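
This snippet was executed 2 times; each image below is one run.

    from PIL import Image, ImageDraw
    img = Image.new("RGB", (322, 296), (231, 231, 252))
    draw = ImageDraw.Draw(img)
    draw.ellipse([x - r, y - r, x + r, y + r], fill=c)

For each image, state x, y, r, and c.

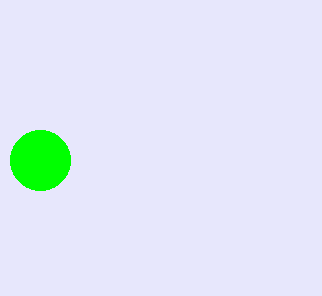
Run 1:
x = 40; y = 160; r = 30; c = 'lime'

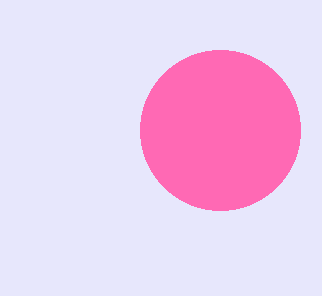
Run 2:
x = 220; y = 130; r = 80; c = 'hotpink'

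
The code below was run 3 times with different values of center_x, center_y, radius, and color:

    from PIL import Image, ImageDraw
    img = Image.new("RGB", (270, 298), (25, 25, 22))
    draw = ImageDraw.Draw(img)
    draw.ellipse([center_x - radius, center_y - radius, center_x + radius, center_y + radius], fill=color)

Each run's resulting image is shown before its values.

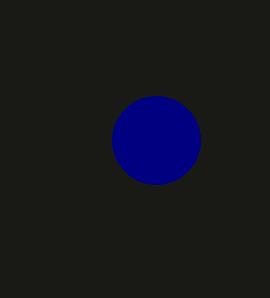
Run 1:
center_x = 156
center_y = 140
radius = 44
color = 'navy'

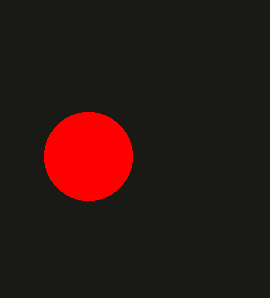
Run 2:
center_x = 88; center_y = 156; radius = 44; color = 'red'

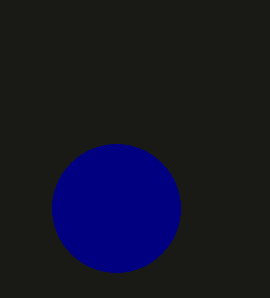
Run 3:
center_x = 116
center_y = 208
radius = 64
color = 'navy'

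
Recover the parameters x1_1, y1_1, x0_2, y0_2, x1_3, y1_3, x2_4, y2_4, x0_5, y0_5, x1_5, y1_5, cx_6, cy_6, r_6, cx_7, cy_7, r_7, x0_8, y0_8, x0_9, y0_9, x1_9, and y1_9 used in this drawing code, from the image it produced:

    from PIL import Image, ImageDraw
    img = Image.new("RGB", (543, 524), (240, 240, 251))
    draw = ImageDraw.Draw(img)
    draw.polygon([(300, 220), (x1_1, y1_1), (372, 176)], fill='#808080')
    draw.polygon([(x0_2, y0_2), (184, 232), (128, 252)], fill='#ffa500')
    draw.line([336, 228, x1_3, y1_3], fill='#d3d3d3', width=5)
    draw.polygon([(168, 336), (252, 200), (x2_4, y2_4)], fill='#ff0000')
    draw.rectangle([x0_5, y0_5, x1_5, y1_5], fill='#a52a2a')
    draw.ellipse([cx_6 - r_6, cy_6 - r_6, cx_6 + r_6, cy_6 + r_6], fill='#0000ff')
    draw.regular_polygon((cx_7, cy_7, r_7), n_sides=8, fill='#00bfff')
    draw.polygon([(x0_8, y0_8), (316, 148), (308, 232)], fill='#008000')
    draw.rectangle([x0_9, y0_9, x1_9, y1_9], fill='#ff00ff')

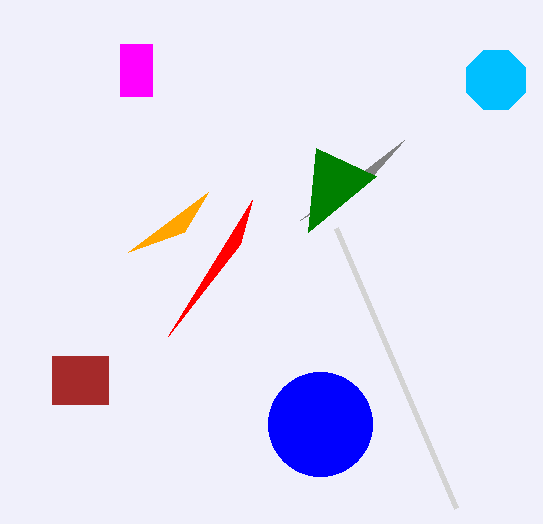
x1_1 = 404, y1_1 = 140, x0_2 = 208, y0_2 = 192, x1_3 = 456, y1_3 = 508, x2_4 = 240, y2_4 = 244, x0_5 = 52, y0_5 = 356, x1_5 = 108, y1_5 = 404, cx_6 = 320, cy_6 = 424, r_6 = 52, cx_7 = 496, cy_7 = 80, r_7 = 32, x0_8 = 376, y0_8 = 176, x0_9 = 120, y0_9 = 44, x1_9 = 152, y1_9 = 96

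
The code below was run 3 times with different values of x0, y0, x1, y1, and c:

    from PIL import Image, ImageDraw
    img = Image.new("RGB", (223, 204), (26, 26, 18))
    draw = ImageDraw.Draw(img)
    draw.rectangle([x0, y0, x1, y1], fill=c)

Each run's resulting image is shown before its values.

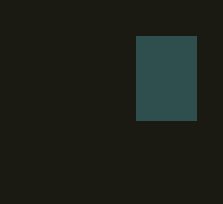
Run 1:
x0 = 136; y0 = 36; x1 = 196; y1 = 120; c = 'darkslategray'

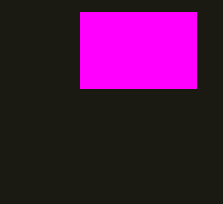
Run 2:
x0 = 80; y0 = 12; x1 = 196; y1 = 88; c = 'magenta'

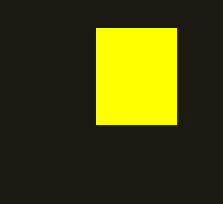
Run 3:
x0 = 96
y0 = 28
x1 = 176
y1 = 124
c = 'yellow'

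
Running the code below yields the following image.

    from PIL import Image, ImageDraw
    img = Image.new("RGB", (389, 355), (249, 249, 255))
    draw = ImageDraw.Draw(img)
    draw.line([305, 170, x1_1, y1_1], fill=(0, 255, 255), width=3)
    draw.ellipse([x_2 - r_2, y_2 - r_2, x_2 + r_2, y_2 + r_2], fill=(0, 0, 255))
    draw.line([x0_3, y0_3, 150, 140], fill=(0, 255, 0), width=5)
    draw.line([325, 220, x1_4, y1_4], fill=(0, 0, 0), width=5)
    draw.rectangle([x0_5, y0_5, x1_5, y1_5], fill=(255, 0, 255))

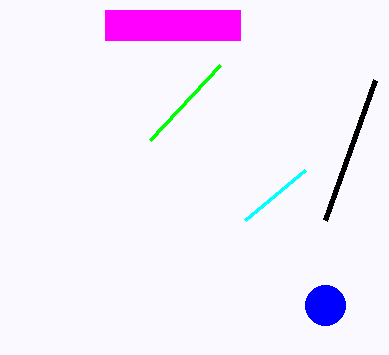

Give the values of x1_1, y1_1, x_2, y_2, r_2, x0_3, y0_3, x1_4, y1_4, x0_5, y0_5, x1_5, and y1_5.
x1_1 = 245
y1_1 = 220
x_2 = 325
y_2 = 305
r_2 = 20
x0_3 = 220
y0_3 = 65
x1_4 = 375
y1_4 = 80
x0_5 = 105
y0_5 = 10
x1_5 = 240
y1_5 = 40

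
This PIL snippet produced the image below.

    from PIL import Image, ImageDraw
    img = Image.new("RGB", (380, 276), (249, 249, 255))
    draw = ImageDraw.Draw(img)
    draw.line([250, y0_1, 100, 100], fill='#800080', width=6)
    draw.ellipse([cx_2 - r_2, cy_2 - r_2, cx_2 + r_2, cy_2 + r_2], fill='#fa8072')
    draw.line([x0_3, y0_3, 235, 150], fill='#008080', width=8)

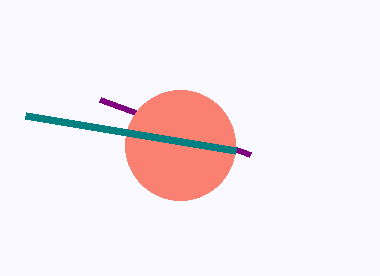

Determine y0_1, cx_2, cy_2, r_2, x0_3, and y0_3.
y0_1 = 155
cx_2 = 180
cy_2 = 145
r_2 = 55
x0_3 = 25
y0_3 = 115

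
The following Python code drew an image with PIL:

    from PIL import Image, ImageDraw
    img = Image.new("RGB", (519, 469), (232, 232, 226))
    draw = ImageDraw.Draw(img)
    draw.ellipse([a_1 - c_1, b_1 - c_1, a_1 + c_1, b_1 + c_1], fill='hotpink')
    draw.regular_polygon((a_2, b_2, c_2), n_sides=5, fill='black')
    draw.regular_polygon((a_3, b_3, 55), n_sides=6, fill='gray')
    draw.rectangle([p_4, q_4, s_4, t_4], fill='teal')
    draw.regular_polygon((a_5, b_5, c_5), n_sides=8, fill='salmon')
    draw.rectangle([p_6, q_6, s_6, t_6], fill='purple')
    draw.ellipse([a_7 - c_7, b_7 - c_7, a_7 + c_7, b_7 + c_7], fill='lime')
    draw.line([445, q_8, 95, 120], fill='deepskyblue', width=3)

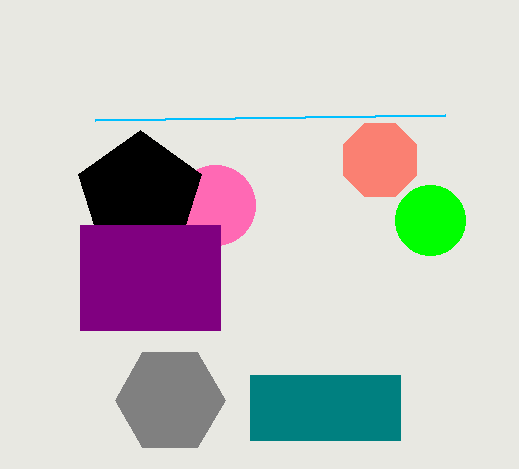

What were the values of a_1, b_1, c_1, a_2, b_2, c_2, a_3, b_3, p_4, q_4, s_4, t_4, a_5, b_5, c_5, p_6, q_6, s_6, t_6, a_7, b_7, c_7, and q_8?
a_1 = 215, b_1 = 205, c_1 = 40, a_2 = 140, b_2 = 195, c_2 = 65, a_3 = 170, b_3 = 400, p_4 = 250, q_4 = 375, s_4 = 400, t_4 = 440, a_5 = 380, b_5 = 160, c_5 = 40, p_6 = 80, q_6 = 225, s_6 = 220, t_6 = 330, a_7 = 430, b_7 = 220, c_7 = 35, q_8 = 115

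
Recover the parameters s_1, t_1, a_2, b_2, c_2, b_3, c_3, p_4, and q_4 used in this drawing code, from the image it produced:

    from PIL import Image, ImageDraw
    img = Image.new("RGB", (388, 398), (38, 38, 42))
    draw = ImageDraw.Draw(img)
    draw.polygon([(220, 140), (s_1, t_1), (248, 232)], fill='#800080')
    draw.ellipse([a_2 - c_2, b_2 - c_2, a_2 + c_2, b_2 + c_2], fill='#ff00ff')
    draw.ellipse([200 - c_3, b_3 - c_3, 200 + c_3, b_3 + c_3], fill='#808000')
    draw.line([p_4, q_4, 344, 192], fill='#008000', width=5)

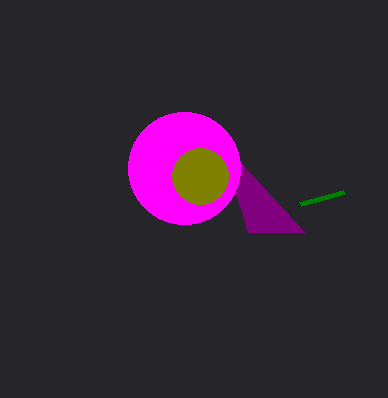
s_1 = 304, t_1 = 232, a_2 = 184, b_2 = 168, c_2 = 56, b_3 = 176, c_3 = 28, p_4 = 300, q_4 = 204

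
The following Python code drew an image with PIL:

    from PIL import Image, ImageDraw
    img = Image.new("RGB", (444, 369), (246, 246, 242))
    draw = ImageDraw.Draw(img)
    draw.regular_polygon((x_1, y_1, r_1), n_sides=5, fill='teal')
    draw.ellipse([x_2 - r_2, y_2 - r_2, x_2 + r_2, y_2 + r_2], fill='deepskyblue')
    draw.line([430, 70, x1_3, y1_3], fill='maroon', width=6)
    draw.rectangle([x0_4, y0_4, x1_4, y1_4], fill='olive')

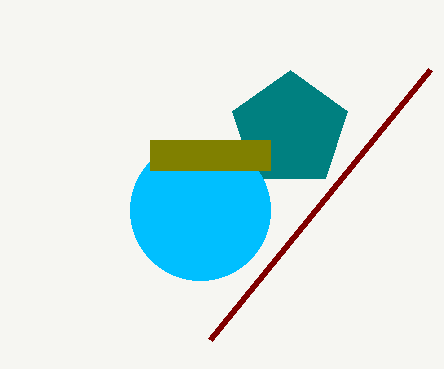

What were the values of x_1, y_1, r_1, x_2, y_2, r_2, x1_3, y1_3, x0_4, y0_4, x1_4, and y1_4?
x_1 = 290, y_1 = 130, r_1 = 60, x_2 = 200, y_2 = 210, r_2 = 70, x1_3 = 210, y1_3 = 340, x0_4 = 150, y0_4 = 140, x1_4 = 270, y1_4 = 170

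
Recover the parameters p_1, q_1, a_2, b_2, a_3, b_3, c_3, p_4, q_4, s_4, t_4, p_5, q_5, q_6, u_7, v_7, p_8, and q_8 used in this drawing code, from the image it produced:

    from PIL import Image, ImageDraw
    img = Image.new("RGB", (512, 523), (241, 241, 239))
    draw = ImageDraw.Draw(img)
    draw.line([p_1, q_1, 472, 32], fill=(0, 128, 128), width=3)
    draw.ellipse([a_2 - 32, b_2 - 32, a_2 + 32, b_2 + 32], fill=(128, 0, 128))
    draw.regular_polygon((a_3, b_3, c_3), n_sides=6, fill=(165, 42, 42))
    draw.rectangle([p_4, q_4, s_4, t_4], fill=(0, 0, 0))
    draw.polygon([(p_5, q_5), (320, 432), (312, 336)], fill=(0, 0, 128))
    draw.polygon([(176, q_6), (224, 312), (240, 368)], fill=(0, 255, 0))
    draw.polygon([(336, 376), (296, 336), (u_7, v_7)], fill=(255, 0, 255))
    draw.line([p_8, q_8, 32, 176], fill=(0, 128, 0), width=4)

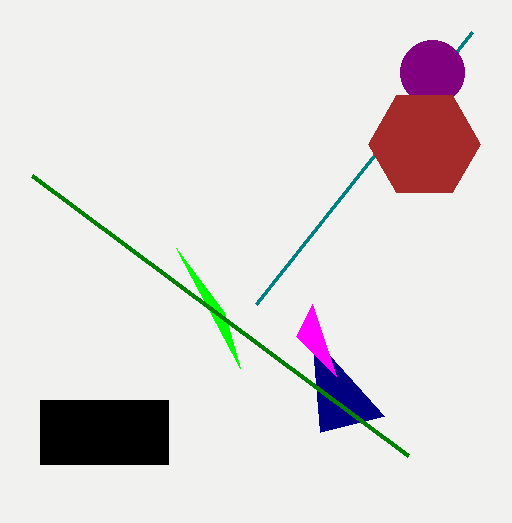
p_1 = 256, q_1 = 304, a_2 = 432, b_2 = 72, a_3 = 424, b_3 = 144, c_3 = 56, p_4 = 40, q_4 = 400, s_4 = 168, t_4 = 464, p_5 = 384, q_5 = 416, q_6 = 248, u_7 = 312, v_7 = 304, p_8 = 408, q_8 = 456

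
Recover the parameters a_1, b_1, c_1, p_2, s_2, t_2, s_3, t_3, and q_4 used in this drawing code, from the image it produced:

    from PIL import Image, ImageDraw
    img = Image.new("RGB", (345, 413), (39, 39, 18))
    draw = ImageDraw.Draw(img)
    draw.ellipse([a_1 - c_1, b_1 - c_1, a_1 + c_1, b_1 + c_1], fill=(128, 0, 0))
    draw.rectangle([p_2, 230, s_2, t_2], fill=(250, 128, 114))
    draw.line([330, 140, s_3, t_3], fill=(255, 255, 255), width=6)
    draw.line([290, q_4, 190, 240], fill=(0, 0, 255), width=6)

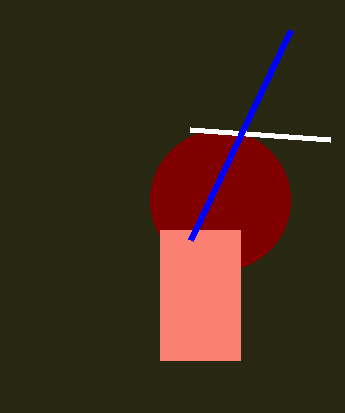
a_1 = 220
b_1 = 200
c_1 = 70
p_2 = 160
s_2 = 240
t_2 = 360
s_3 = 190
t_3 = 130
q_4 = 30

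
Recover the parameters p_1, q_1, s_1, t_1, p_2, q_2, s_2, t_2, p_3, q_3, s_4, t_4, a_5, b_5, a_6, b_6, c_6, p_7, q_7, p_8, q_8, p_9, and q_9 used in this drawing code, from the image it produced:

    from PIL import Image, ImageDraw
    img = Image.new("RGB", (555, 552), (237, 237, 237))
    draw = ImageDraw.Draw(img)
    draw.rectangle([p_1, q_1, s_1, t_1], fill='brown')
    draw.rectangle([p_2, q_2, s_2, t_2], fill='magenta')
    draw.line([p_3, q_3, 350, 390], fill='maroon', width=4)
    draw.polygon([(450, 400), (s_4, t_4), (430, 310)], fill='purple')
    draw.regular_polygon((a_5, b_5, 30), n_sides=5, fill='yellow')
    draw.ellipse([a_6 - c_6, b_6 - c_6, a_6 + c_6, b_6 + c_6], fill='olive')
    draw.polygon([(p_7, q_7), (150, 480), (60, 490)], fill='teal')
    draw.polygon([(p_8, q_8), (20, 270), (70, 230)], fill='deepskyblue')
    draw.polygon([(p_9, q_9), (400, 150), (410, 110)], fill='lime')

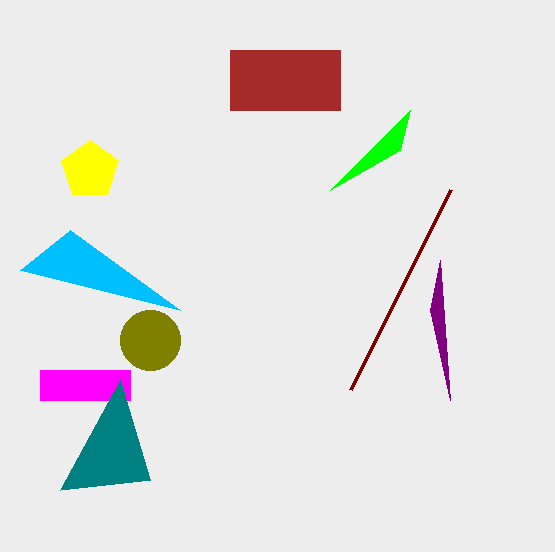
p_1 = 230
q_1 = 50
s_1 = 340
t_1 = 110
p_2 = 40
q_2 = 370
s_2 = 130
t_2 = 400
p_3 = 450
q_3 = 190
s_4 = 440
t_4 = 260
a_5 = 90
b_5 = 170
a_6 = 150
b_6 = 340
c_6 = 30
p_7 = 120
q_7 = 380
p_8 = 180
q_8 = 310
p_9 = 330
q_9 = 190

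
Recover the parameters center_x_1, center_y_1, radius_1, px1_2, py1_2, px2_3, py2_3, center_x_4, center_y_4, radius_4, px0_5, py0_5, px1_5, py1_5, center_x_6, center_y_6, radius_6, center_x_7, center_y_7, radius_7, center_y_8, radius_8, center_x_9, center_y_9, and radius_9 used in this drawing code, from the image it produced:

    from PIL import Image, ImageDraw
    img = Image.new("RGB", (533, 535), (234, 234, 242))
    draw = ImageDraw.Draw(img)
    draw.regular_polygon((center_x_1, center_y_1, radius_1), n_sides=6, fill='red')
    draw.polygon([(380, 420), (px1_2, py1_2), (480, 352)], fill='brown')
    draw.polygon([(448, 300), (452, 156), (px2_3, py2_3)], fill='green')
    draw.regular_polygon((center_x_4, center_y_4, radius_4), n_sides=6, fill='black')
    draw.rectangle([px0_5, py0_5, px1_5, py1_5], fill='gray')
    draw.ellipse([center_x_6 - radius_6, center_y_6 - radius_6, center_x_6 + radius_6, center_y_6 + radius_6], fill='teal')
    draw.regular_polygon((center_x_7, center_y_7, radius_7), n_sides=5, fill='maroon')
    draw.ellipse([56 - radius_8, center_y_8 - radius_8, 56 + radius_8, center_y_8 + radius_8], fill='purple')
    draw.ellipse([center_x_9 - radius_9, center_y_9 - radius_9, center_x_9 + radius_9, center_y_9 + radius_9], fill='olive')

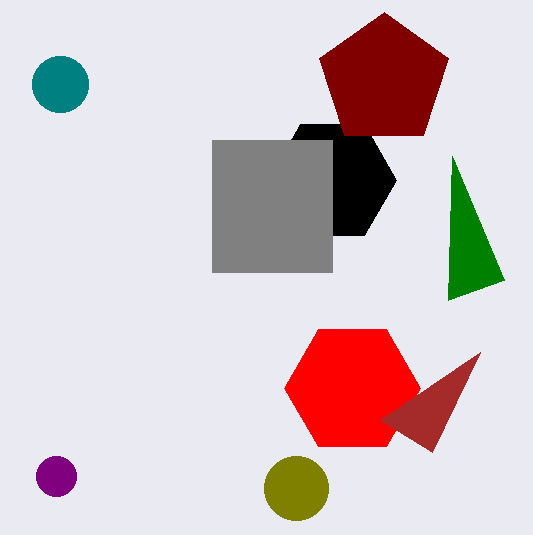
center_x_1 = 352
center_y_1 = 388
radius_1 = 68
px1_2 = 432
py1_2 = 452
px2_3 = 504
py2_3 = 280
center_x_4 = 332
center_y_4 = 180
radius_4 = 64
px0_5 = 212
py0_5 = 140
px1_5 = 332
py1_5 = 272
center_x_6 = 60
center_y_6 = 84
radius_6 = 28
center_x_7 = 384
center_y_7 = 80
radius_7 = 68
center_y_8 = 476
radius_8 = 20
center_x_9 = 296
center_y_9 = 488
radius_9 = 32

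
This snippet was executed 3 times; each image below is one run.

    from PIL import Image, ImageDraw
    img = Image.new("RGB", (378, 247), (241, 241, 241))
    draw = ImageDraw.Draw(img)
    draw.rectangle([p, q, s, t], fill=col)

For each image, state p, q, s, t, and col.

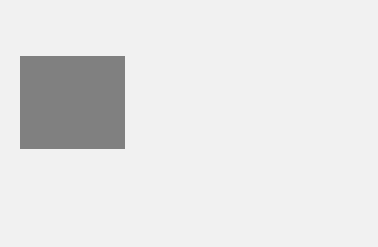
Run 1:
p = 20; q = 56; s = 124; t = 148; col = 'gray'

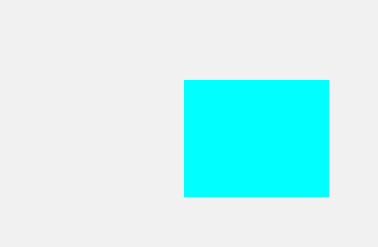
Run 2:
p = 184; q = 80; s = 328; t = 196; col = 'cyan'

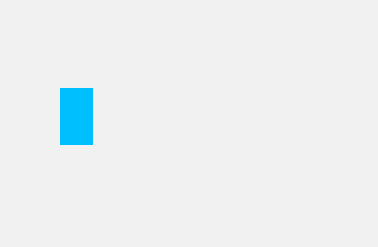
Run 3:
p = 60
q = 88
s = 92
t = 144
col = 'deepskyblue'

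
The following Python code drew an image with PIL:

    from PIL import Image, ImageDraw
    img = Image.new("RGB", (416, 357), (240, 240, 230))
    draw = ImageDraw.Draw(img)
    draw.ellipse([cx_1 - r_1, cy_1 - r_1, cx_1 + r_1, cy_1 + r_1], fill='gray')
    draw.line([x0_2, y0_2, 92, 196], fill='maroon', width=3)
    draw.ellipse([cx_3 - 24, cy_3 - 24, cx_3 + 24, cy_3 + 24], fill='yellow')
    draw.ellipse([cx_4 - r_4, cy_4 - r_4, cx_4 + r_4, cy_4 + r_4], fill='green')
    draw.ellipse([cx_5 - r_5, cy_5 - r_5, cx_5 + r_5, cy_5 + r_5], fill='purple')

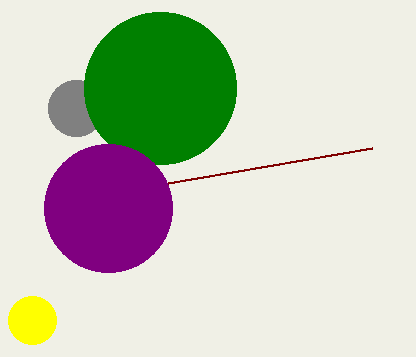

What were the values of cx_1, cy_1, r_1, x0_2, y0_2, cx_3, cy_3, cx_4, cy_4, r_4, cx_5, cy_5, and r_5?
cx_1 = 76, cy_1 = 108, r_1 = 28, x0_2 = 372, y0_2 = 148, cx_3 = 32, cy_3 = 320, cx_4 = 160, cy_4 = 88, r_4 = 76, cx_5 = 108, cy_5 = 208, r_5 = 64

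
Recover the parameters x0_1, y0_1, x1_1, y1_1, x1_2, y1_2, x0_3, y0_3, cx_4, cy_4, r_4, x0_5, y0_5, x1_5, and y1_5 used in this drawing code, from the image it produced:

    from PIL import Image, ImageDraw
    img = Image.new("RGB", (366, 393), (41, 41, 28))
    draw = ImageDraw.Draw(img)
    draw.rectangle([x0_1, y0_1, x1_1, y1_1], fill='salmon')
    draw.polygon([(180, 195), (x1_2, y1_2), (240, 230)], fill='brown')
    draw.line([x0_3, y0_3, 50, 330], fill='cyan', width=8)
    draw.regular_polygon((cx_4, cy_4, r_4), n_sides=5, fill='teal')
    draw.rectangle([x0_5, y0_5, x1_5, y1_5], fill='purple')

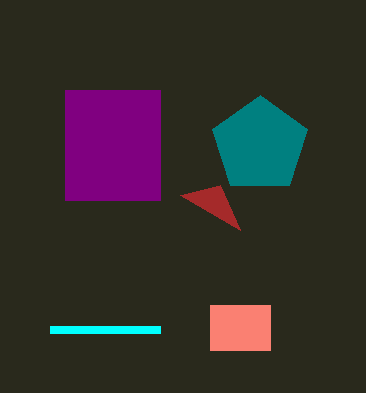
x0_1 = 210
y0_1 = 305
x1_1 = 270
y1_1 = 350
x1_2 = 220
y1_2 = 185
x0_3 = 160
y0_3 = 330
cx_4 = 260
cy_4 = 145
r_4 = 50
x0_5 = 65
y0_5 = 90
x1_5 = 160
y1_5 = 200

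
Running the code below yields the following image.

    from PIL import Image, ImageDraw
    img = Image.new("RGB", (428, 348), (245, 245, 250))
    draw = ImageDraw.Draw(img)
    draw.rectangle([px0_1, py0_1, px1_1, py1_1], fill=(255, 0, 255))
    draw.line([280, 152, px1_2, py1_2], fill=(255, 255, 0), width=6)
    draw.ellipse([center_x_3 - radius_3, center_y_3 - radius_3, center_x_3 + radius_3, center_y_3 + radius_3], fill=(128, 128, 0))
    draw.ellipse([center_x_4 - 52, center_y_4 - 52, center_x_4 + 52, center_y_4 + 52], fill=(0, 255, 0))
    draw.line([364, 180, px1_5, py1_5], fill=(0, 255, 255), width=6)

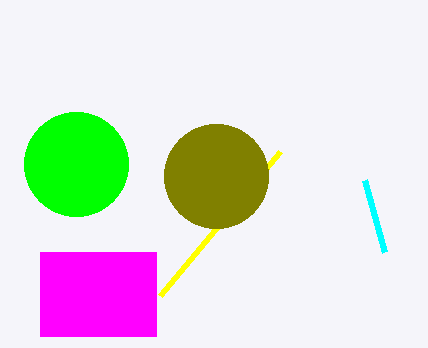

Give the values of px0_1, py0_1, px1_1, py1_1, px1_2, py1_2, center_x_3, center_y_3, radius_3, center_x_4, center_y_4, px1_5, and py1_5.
px0_1 = 40, py0_1 = 252, px1_1 = 156, py1_1 = 336, px1_2 = 160, py1_2 = 296, center_x_3 = 216, center_y_3 = 176, radius_3 = 52, center_x_4 = 76, center_y_4 = 164, px1_5 = 384, py1_5 = 252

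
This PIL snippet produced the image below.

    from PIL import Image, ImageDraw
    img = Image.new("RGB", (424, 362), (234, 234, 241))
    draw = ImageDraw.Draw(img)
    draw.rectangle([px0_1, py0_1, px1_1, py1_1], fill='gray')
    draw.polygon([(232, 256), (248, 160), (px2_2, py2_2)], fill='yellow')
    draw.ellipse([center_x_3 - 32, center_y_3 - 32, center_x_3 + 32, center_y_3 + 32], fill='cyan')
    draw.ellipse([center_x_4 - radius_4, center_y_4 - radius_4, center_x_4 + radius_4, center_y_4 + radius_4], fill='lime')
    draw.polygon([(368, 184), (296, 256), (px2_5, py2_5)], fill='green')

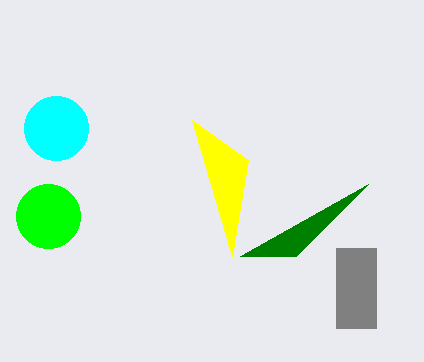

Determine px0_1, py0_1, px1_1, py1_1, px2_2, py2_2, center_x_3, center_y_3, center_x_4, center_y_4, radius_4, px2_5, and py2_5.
px0_1 = 336
py0_1 = 248
px1_1 = 376
py1_1 = 328
px2_2 = 192
py2_2 = 120
center_x_3 = 56
center_y_3 = 128
center_x_4 = 48
center_y_4 = 216
radius_4 = 32
px2_5 = 240
py2_5 = 256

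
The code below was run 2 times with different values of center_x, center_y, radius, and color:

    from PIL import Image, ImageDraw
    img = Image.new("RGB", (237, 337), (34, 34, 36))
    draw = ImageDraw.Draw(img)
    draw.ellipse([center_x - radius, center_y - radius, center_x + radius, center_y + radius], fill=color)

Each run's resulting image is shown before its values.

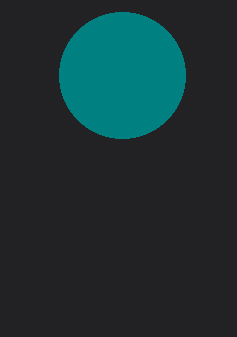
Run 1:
center_x = 122; center_y = 75; radius = 63; color = 'teal'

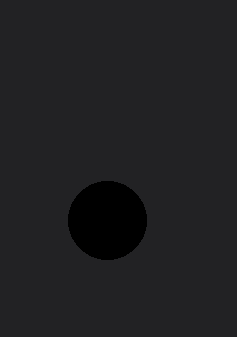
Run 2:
center_x = 107
center_y = 220
radius = 39
color = 'black'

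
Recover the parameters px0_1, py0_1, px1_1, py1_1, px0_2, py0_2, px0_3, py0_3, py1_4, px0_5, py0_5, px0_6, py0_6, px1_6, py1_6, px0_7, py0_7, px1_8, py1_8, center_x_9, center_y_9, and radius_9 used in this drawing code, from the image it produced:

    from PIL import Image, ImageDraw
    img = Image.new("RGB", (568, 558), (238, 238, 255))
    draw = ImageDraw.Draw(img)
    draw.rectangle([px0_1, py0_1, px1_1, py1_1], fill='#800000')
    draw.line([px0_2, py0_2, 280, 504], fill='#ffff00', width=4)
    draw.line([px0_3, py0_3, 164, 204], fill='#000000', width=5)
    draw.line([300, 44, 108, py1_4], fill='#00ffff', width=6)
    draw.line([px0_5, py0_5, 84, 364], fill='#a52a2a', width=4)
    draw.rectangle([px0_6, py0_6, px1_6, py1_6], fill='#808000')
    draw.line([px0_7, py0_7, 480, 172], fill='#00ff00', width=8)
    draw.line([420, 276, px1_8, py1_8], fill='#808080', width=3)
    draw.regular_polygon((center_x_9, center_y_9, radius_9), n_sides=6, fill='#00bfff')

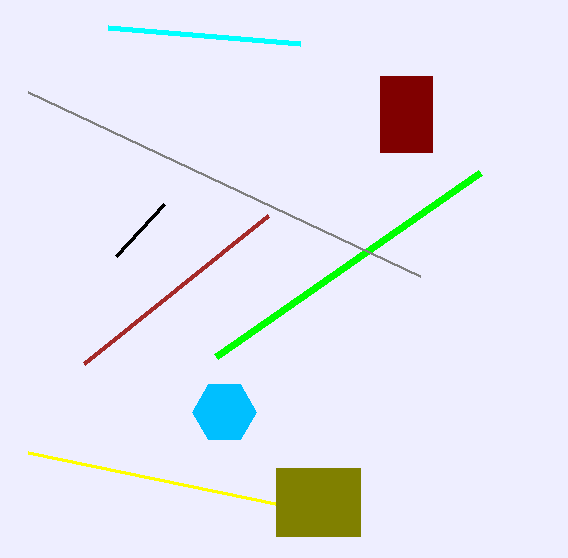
px0_1 = 380
py0_1 = 76
px1_1 = 432
py1_1 = 152
px0_2 = 28
py0_2 = 452
px0_3 = 116
py0_3 = 256
py1_4 = 28
px0_5 = 268
py0_5 = 216
px0_6 = 276
py0_6 = 468
px1_6 = 360
py1_6 = 536
px0_7 = 216
py0_7 = 356
px1_8 = 28
py1_8 = 92
center_x_9 = 224
center_y_9 = 412
radius_9 = 32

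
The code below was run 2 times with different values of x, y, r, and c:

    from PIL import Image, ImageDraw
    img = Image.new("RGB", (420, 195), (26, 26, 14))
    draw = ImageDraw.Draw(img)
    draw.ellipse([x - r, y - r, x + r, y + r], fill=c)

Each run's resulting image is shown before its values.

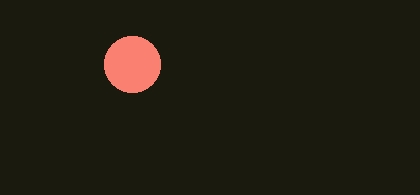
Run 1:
x = 132; y = 64; r = 28; c = 'salmon'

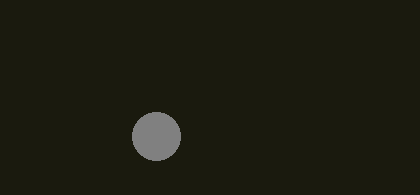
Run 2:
x = 156
y = 136
r = 24
c = 'gray'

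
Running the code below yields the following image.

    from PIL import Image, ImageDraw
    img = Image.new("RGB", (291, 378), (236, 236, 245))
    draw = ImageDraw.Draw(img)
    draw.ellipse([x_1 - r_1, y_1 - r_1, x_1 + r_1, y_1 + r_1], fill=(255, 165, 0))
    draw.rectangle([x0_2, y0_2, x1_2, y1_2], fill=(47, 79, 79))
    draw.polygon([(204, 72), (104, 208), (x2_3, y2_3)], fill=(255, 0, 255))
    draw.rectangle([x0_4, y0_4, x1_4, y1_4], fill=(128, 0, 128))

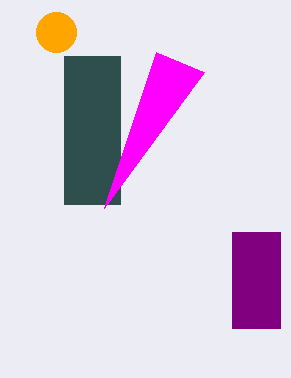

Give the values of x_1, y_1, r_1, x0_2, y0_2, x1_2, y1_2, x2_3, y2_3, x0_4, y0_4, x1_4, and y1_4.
x_1 = 56, y_1 = 32, r_1 = 20, x0_2 = 64, y0_2 = 56, x1_2 = 120, y1_2 = 204, x2_3 = 156, y2_3 = 52, x0_4 = 232, y0_4 = 232, x1_4 = 280, y1_4 = 328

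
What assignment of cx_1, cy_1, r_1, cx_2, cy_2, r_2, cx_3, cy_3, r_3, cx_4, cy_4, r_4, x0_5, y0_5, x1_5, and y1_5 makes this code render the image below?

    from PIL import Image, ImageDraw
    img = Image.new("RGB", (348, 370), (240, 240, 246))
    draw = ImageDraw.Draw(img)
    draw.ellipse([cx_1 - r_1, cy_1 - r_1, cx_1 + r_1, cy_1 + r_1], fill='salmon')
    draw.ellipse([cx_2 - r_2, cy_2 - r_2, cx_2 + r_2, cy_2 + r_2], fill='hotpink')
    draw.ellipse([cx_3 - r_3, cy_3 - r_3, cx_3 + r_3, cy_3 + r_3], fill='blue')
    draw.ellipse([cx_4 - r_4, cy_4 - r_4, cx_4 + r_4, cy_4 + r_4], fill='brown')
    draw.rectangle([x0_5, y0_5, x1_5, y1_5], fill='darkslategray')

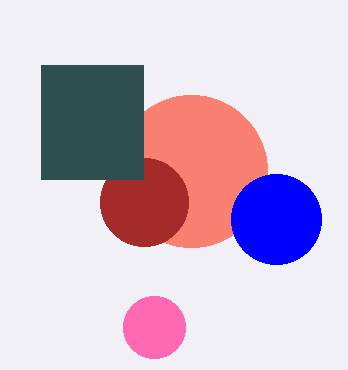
cx_1 = 191, cy_1 = 171, r_1 = 76, cx_2 = 154, cy_2 = 327, r_2 = 31, cx_3 = 276, cy_3 = 219, r_3 = 45, cx_4 = 144, cy_4 = 202, r_4 = 44, x0_5 = 41, y0_5 = 65, x1_5 = 143, y1_5 = 179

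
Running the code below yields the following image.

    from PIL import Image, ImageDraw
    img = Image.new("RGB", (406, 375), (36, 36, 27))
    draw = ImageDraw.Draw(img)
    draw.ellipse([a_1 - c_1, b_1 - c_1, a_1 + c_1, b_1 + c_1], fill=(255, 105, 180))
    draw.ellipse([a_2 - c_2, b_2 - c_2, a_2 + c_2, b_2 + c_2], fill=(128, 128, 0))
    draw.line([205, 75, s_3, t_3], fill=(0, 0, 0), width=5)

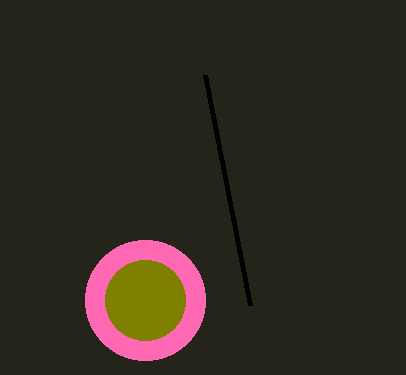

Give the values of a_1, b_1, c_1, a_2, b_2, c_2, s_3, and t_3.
a_1 = 145; b_1 = 300; c_1 = 60; a_2 = 145; b_2 = 300; c_2 = 40; s_3 = 250; t_3 = 305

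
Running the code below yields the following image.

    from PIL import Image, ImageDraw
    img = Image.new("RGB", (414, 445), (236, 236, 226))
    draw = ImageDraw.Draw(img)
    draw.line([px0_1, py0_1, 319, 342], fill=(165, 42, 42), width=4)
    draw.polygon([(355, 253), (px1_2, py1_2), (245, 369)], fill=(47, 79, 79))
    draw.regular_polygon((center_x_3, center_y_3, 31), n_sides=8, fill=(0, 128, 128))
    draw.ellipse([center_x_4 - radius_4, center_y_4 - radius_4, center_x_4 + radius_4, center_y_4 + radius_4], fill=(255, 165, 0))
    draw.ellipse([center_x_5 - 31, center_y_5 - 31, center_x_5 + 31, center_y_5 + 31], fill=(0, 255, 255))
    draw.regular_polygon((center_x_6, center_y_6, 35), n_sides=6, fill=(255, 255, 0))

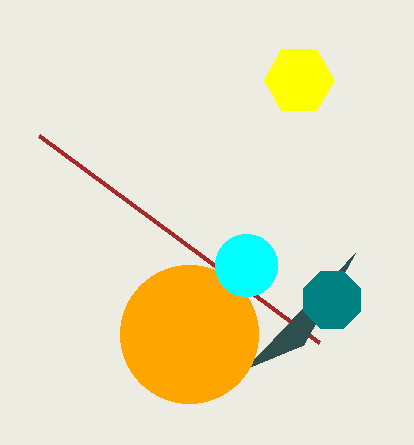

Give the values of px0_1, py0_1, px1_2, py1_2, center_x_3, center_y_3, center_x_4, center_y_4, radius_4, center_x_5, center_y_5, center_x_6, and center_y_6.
px0_1 = 39, py0_1 = 135, px1_2 = 303, py1_2 = 345, center_x_3 = 332, center_y_3 = 300, center_x_4 = 189, center_y_4 = 334, radius_4 = 69, center_x_5 = 246, center_y_5 = 265, center_x_6 = 299, center_y_6 = 80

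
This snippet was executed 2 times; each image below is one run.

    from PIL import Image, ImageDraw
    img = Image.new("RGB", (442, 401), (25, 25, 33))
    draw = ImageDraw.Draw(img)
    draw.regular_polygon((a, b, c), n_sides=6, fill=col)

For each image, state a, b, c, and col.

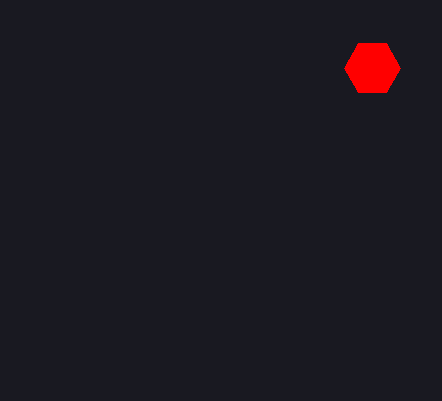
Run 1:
a = 372; b = 68; c = 28; col = 'red'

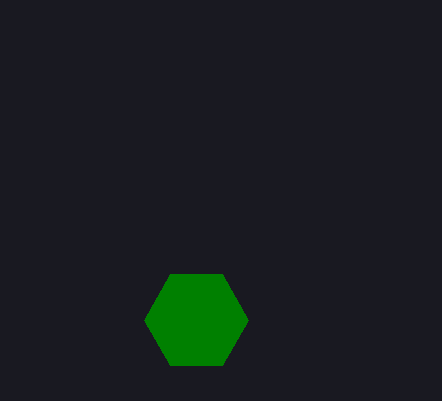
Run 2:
a = 196
b = 320
c = 52
col = 'green'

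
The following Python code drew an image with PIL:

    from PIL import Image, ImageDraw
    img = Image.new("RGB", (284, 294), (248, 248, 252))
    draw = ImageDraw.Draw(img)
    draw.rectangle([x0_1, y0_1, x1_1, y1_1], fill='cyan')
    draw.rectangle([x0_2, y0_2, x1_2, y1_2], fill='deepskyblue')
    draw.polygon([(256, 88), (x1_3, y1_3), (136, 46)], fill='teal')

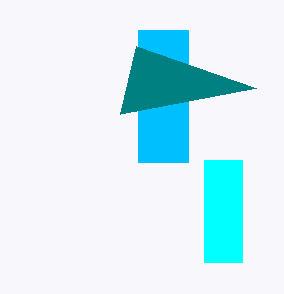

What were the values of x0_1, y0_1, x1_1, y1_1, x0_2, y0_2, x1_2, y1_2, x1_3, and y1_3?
x0_1 = 204; y0_1 = 160; x1_1 = 242; y1_1 = 262; x0_2 = 138; y0_2 = 30; x1_2 = 188; y1_2 = 162; x1_3 = 120; y1_3 = 114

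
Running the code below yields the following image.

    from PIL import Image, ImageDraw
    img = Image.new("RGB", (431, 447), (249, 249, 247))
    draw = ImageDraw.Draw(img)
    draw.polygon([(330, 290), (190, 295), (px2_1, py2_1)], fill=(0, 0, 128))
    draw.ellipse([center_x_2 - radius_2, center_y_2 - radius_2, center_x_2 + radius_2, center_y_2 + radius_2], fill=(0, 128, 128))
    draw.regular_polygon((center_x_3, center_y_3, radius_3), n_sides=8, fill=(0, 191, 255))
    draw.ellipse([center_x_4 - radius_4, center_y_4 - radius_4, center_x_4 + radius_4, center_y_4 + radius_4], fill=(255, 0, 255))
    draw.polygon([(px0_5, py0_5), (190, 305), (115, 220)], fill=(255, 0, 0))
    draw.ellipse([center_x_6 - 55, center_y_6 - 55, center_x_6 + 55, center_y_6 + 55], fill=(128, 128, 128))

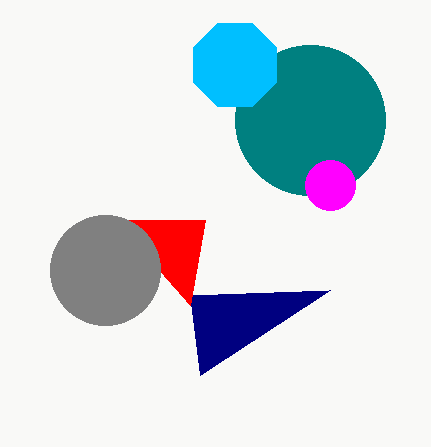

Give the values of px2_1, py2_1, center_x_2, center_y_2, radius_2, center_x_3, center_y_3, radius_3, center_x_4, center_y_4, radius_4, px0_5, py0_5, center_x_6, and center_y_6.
px2_1 = 200; py2_1 = 375; center_x_2 = 310; center_y_2 = 120; radius_2 = 75; center_x_3 = 235; center_y_3 = 65; radius_3 = 45; center_x_4 = 330; center_y_4 = 185; radius_4 = 25; px0_5 = 205; py0_5 = 220; center_x_6 = 105; center_y_6 = 270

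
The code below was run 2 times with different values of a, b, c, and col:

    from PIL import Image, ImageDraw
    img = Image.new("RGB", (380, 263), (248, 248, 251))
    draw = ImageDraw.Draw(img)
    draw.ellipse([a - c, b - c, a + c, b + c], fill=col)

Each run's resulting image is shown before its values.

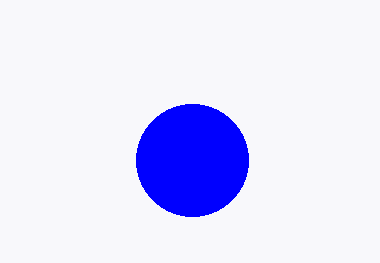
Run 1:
a = 192, b = 160, c = 56, col = 'blue'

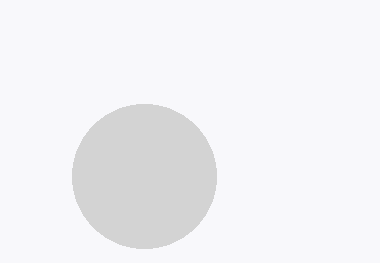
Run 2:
a = 144; b = 176; c = 72; col = 'lightgray'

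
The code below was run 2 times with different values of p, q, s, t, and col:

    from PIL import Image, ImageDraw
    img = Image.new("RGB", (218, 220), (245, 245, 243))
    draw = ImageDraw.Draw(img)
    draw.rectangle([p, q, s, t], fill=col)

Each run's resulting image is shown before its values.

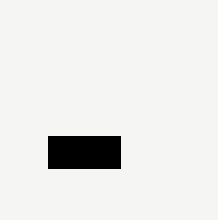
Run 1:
p = 48, q = 136, s = 120, t = 168, col = 'black'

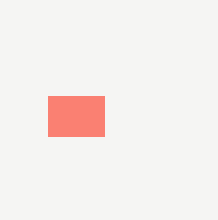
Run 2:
p = 48, q = 96, s = 104, t = 136, col = 'salmon'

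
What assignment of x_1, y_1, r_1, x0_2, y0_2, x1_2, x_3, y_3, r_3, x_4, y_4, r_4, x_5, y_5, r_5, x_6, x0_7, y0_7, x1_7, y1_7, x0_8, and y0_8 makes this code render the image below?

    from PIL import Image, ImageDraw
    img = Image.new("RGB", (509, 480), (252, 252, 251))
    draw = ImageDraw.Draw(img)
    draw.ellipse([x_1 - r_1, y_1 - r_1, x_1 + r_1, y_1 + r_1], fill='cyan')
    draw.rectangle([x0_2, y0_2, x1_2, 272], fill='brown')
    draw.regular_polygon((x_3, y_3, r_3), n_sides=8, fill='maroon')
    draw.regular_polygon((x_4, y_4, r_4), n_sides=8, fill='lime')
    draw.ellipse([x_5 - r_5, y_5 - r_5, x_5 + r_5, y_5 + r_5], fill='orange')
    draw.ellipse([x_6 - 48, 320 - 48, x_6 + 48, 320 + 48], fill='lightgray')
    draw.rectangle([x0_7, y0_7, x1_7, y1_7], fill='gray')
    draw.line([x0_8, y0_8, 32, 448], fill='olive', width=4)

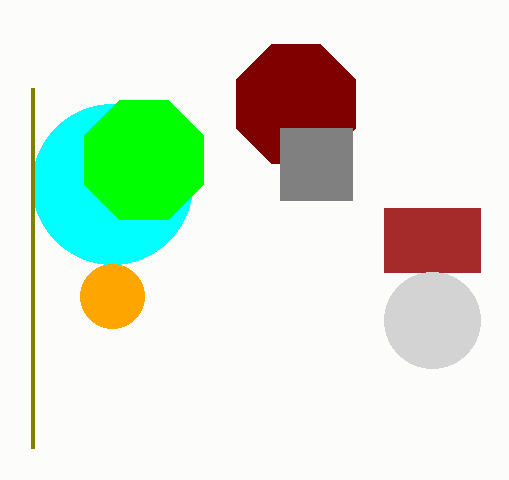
x_1 = 112
y_1 = 184
r_1 = 80
x0_2 = 384
y0_2 = 208
x1_2 = 480
x_3 = 296
y_3 = 104
r_3 = 64
x_4 = 144
y_4 = 160
r_4 = 64
x_5 = 112
y_5 = 296
r_5 = 32
x_6 = 432
x0_7 = 280
y0_7 = 128
x1_7 = 352
y1_7 = 200
x0_8 = 32
y0_8 = 88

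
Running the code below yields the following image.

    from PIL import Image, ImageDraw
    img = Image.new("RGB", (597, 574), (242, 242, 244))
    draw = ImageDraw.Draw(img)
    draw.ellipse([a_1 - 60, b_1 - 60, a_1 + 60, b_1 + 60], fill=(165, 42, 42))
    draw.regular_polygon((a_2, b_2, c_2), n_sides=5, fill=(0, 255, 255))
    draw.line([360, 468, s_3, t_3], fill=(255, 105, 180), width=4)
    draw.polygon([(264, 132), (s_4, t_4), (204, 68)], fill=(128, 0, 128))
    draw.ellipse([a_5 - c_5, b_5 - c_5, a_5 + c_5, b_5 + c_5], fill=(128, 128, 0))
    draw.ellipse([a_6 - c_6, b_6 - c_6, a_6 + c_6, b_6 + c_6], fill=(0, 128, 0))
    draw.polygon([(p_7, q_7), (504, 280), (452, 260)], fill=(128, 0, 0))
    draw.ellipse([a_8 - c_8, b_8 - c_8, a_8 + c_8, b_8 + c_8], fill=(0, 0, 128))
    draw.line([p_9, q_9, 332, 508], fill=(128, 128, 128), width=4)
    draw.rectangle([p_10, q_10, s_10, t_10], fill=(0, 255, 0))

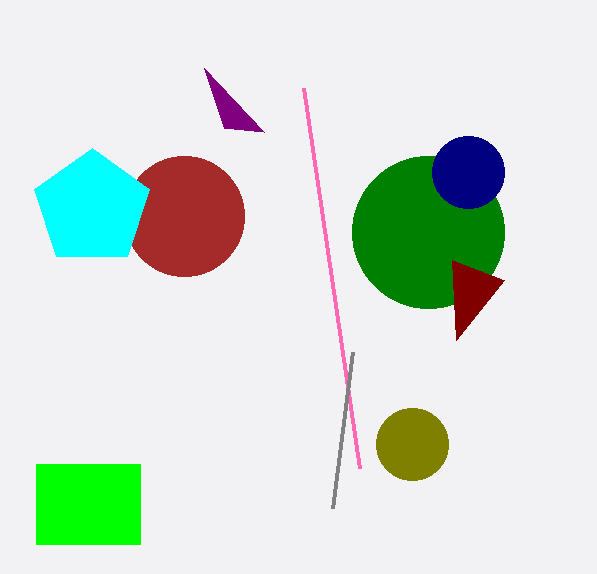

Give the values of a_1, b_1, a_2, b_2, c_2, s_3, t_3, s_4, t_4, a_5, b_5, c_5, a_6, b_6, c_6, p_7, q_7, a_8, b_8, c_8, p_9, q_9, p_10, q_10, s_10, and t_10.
a_1 = 184; b_1 = 216; a_2 = 92; b_2 = 208; c_2 = 60; s_3 = 304; t_3 = 88; s_4 = 224; t_4 = 128; a_5 = 412; b_5 = 444; c_5 = 36; a_6 = 428; b_6 = 232; c_6 = 76; p_7 = 456; q_7 = 340; a_8 = 468; b_8 = 172; c_8 = 36; p_9 = 352; q_9 = 352; p_10 = 36; q_10 = 464; s_10 = 140; t_10 = 544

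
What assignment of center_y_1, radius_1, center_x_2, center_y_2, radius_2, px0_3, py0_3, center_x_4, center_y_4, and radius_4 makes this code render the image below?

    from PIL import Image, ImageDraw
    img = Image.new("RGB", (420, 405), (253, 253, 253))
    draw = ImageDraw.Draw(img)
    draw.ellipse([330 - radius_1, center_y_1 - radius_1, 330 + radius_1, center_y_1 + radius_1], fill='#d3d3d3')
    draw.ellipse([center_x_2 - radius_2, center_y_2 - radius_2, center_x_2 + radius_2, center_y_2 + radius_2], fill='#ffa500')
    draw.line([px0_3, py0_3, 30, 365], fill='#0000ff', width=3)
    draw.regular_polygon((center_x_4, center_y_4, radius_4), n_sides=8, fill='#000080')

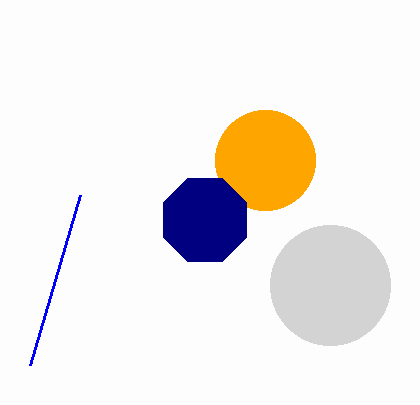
center_y_1 = 285, radius_1 = 60, center_x_2 = 265, center_y_2 = 160, radius_2 = 50, px0_3 = 80, py0_3 = 195, center_x_4 = 205, center_y_4 = 220, radius_4 = 45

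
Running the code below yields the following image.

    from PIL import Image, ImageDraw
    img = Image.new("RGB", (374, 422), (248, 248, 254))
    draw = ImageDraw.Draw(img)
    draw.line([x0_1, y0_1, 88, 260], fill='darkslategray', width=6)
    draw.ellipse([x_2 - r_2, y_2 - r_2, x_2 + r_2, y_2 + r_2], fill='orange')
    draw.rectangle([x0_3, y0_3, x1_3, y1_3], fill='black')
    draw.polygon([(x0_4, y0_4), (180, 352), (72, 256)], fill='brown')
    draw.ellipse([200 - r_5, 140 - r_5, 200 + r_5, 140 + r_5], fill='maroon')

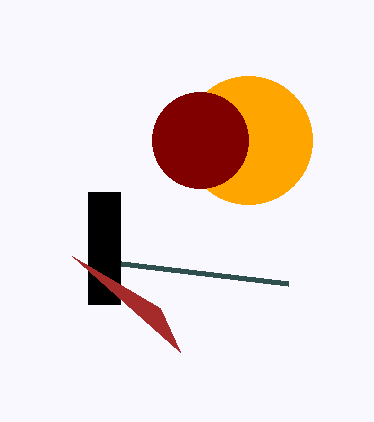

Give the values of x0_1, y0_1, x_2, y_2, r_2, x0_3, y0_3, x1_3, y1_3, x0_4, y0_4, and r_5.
x0_1 = 288, y0_1 = 284, x_2 = 248, y_2 = 140, r_2 = 64, x0_3 = 88, y0_3 = 192, x1_3 = 120, y1_3 = 304, x0_4 = 160, y0_4 = 308, r_5 = 48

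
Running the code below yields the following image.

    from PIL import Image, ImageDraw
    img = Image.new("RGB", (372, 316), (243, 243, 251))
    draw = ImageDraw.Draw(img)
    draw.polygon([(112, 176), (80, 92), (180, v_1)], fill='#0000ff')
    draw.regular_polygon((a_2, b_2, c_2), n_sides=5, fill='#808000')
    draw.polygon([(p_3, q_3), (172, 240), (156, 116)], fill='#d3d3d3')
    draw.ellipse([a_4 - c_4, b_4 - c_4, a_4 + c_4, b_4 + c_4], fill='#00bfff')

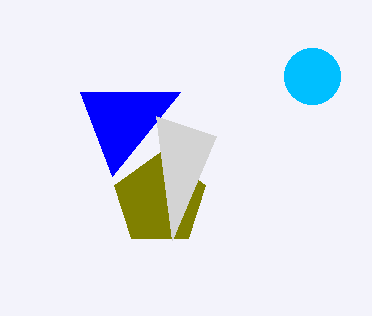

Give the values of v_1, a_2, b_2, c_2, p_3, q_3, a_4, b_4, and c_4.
v_1 = 92, a_2 = 160, b_2 = 200, c_2 = 48, p_3 = 216, q_3 = 136, a_4 = 312, b_4 = 76, c_4 = 28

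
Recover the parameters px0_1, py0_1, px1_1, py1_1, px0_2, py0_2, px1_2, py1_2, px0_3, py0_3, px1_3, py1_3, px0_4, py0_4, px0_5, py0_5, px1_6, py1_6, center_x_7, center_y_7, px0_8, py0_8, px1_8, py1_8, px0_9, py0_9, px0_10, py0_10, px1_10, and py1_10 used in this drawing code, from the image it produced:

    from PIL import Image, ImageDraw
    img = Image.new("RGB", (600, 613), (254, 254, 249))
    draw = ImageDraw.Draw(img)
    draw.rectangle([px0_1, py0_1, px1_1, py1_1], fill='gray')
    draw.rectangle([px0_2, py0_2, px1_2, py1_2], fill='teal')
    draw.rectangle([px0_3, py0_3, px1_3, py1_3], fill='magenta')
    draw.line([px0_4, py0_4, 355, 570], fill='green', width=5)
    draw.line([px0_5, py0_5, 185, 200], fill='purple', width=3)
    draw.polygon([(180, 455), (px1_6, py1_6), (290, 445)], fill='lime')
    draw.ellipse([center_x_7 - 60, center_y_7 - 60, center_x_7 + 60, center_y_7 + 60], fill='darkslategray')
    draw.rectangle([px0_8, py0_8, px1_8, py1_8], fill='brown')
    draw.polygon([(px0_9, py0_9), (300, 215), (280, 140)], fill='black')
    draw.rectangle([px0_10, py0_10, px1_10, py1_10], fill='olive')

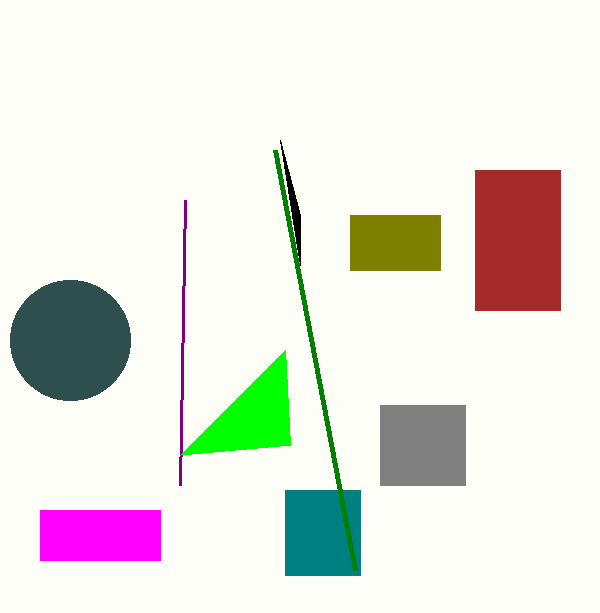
px0_1 = 380, py0_1 = 405, px1_1 = 465, py1_1 = 485, px0_2 = 285, py0_2 = 490, px1_2 = 360, py1_2 = 575, px0_3 = 40, py0_3 = 510, px1_3 = 160, py1_3 = 560, px0_4 = 275, py0_4 = 150, px0_5 = 180, py0_5 = 485, px1_6 = 285, py1_6 = 350, center_x_7 = 70, center_y_7 = 340, px0_8 = 475, py0_8 = 170, px1_8 = 560, py1_8 = 310, px0_9 = 300, py0_9 = 265, px0_10 = 350, py0_10 = 215, px1_10 = 440, py1_10 = 270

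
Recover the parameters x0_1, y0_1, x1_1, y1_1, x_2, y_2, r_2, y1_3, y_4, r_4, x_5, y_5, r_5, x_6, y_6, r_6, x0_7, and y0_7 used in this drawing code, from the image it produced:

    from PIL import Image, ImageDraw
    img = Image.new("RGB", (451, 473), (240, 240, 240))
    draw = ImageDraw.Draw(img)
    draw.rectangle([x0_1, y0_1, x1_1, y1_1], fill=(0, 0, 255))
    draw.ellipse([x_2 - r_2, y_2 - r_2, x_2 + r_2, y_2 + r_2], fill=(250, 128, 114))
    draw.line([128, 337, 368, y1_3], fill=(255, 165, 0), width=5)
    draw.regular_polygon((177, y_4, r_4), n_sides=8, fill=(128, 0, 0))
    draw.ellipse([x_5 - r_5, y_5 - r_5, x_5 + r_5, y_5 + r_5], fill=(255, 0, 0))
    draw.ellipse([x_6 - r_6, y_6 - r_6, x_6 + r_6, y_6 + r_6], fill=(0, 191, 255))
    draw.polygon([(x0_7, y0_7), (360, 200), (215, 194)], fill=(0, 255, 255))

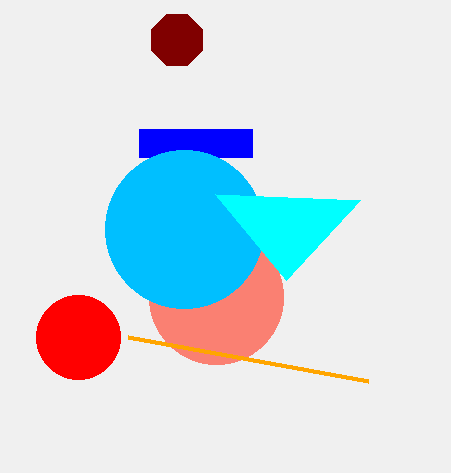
x0_1 = 139, y0_1 = 129, x1_1 = 252, y1_1 = 157, x_2 = 216, y_2 = 297, r_2 = 67, y1_3 = 381, y_4 = 40, r_4 = 28, x_5 = 78, y_5 = 337, r_5 = 42, x_6 = 184, y_6 = 229, r_6 = 79, x0_7 = 286, y0_7 = 280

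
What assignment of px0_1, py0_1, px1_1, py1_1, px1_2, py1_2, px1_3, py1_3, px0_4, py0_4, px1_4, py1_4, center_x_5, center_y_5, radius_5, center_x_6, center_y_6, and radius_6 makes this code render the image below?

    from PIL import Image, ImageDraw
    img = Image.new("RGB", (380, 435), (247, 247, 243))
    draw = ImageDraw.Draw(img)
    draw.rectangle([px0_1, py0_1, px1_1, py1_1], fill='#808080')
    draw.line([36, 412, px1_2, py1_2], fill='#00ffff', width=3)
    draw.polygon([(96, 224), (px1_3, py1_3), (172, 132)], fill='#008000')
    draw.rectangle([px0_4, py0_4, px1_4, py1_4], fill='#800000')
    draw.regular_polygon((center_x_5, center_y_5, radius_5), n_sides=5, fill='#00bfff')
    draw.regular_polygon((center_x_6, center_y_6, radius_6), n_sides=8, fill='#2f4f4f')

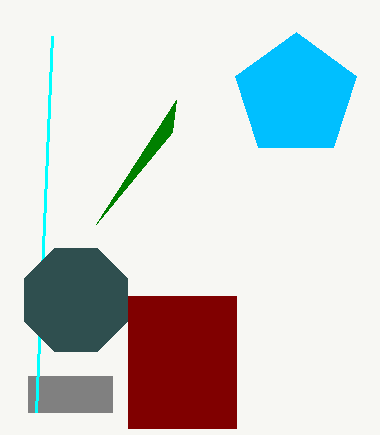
px0_1 = 28; py0_1 = 376; px1_1 = 112; py1_1 = 412; px1_2 = 52; py1_2 = 36; px1_3 = 176; py1_3 = 100; px0_4 = 128; py0_4 = 296; px1_4 = 236; py1_4 = 428; center_x_5 = 296; center_y_5 = 96; radius_5 = 64; center_x_6 = 76; center_y_6 = 300; radius_6 = 56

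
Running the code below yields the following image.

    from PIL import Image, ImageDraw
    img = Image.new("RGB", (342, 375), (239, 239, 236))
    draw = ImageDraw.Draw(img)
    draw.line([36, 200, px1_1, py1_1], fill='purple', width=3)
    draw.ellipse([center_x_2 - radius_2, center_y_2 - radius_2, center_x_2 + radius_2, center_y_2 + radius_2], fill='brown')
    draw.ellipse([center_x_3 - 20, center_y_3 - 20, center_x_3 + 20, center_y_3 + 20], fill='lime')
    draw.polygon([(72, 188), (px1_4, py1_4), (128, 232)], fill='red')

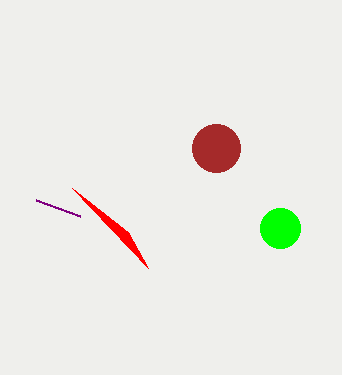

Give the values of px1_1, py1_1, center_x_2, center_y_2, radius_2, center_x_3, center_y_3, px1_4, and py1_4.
px1_1 = 80; py1_1 = 216; center_x_2 = 216; center_y_2 = 148; radius_2 = 24; center_x_3 = 280; center_y_3 = 228; px1_4 = 148; py1_4 = 268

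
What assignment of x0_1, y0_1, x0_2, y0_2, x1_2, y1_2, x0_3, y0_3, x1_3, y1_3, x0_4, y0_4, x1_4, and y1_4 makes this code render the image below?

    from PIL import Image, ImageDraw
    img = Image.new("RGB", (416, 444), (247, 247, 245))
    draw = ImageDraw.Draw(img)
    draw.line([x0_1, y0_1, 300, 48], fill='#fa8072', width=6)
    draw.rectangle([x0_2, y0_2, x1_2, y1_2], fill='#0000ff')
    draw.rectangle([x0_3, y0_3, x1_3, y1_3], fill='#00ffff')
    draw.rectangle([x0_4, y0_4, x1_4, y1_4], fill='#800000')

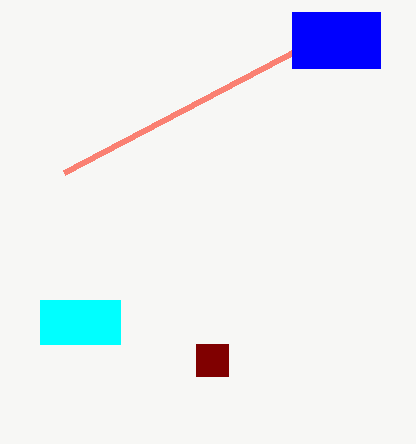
x0_1 = 64; y0_1 = 172; x0_2 = 292; y0_2 = 12; x1_2 = 380; y1_2 = 68; x0_3 = 40; y0_3 = 300; x1_3 = 120; y1_3 = 344; x0_4 = 196; y0_4 = 344; x1_4 = 228; y1_4 = 376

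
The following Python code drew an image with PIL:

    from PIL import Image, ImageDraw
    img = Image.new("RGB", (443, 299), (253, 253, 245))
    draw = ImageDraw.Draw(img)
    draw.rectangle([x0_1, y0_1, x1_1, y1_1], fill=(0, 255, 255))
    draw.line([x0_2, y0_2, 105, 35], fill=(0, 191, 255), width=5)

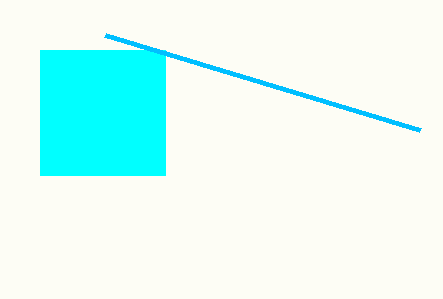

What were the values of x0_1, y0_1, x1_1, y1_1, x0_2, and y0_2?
x0_1 = 40, y0_1 = 50, x1_1 = 165, y1_1 = 175, x0_2 = 420, y0_2 = 130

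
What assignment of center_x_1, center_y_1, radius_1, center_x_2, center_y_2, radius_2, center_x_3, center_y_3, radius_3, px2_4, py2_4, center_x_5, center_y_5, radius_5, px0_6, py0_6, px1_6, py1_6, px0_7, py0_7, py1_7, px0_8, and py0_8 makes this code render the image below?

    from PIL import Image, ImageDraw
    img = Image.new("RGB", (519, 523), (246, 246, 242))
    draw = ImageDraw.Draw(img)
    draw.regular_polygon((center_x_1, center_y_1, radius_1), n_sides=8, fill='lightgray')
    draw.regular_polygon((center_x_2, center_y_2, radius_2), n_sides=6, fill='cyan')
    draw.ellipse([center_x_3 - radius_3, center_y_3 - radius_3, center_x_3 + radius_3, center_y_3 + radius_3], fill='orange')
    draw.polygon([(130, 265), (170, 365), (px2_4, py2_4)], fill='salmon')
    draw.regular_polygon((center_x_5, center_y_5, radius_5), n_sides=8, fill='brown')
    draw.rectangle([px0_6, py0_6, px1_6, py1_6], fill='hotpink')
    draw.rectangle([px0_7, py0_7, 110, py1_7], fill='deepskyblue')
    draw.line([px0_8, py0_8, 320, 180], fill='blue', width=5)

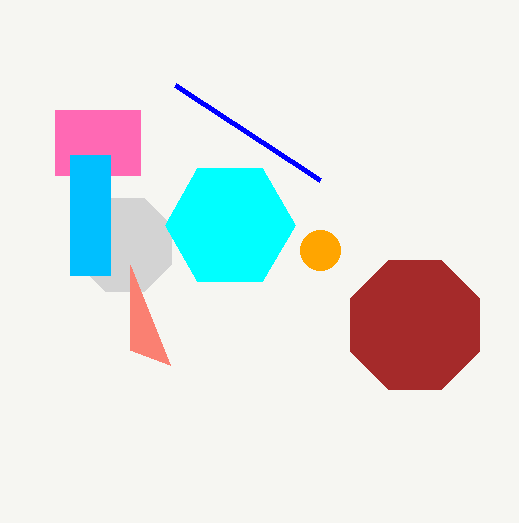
center_x_1 = 125; center_y_1 = 245; radius_1 = 50; center_x_2 = 230; center_y_2 = 225; radius_2 = 65; center_x_3 = 320; center_y_3 = 250; radius_3 = 20; px2_4 = 130; py2_4 = 350; center_x_5 = 415; center_y_5 = 325; radius_5 = 70; px0_6 = 55; py0_6 = 110; px1_6 = 140; py1_6 = 175; px0_7 = 70; py0_7 = 155; py1_7 = 275; px0_8 = 175; py0_8 = 85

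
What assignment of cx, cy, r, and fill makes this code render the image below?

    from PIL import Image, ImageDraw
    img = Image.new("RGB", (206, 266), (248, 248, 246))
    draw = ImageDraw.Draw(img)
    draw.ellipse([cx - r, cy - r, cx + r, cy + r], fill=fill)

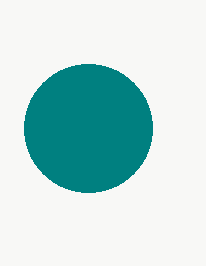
cx = 88
cy = 128
r = 64
fill = 'teal'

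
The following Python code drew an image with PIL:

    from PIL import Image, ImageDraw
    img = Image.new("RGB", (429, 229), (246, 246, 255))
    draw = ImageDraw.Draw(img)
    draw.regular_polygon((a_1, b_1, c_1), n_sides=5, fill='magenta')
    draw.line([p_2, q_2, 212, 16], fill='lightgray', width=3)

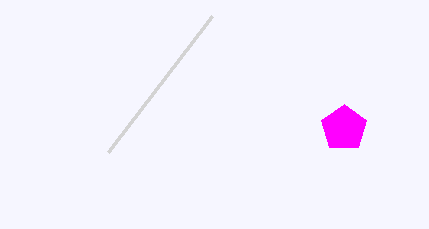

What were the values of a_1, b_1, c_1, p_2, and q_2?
a_1 = 344; b_1 = 128; c_1 = 24; p_2 = 108; q_2 = 152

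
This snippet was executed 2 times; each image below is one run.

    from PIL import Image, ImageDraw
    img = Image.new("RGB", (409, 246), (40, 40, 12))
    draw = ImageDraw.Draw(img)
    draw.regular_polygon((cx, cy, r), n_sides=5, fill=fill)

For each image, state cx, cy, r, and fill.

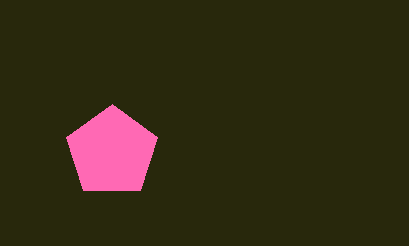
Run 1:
cx = 112; cy = 152; r = 48; fill = 'hotpink'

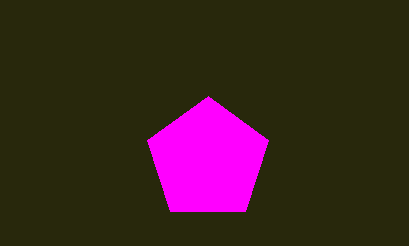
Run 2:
cx = 208
cy = 160
r = 64
fill = 'magenta'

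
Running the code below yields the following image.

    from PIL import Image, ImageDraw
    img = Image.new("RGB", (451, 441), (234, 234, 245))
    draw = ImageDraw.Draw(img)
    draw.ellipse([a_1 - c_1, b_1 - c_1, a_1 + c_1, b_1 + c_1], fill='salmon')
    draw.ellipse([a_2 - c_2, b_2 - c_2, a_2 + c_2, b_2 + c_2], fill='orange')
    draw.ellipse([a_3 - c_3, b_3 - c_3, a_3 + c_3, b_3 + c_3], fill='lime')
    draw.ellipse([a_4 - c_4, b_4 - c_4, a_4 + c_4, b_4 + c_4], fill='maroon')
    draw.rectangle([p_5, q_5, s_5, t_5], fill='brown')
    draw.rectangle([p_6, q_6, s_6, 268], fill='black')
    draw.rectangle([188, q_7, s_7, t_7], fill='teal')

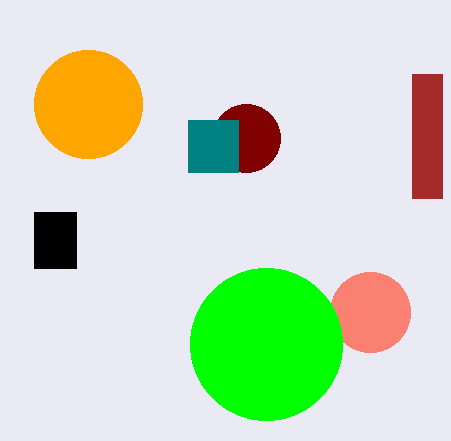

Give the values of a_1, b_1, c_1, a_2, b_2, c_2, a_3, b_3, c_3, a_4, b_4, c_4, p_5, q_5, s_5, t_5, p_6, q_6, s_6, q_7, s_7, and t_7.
a_1 = 370, b_1 = 312, c_1 = 40, a_2 = 88, b_2 = 104, c_2 = 54, a_3 = 266, b_3 = 344, c_3 = 76, a_4 = 246, b_4 = 138, c_4 = 34, p_5 = 412, q_5 = 74, s_5 = 442, t_5 = 198, p_6 = 34, q_6 = 212, s_6 = 76, q_7 = 120, s_7 = 238, t_7 = 172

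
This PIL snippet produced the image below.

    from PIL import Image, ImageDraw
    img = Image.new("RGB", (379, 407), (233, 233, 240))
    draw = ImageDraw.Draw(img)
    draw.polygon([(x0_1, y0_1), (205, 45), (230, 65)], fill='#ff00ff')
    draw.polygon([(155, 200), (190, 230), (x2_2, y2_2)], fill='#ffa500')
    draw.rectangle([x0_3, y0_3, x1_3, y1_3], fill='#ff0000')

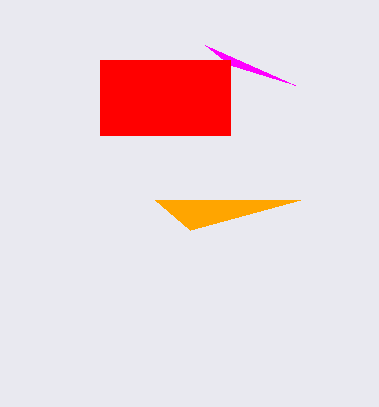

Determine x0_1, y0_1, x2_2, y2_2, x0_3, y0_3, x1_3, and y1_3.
x0_1 = 295, y0_1 = 85, x2_2 = 300, y2_2 = 200, x0_3 = 100, y0_3 = 60, x1_3 = 230, y1_3 = 135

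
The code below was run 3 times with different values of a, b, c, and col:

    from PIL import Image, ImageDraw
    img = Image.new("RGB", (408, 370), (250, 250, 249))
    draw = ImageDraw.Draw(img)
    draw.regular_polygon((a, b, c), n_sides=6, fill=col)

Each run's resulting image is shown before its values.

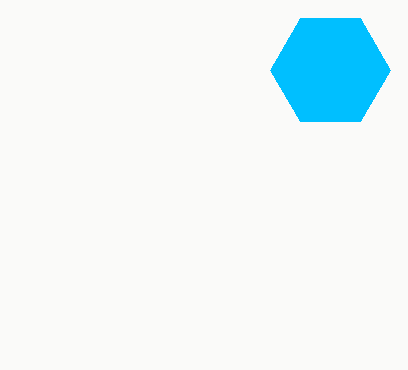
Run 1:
a = 330, b = 70, c = 60, col = 'deepskyblue'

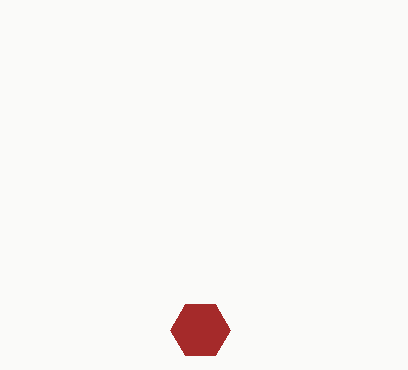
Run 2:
a = 200, b = 330, c = 30, col = 'brown'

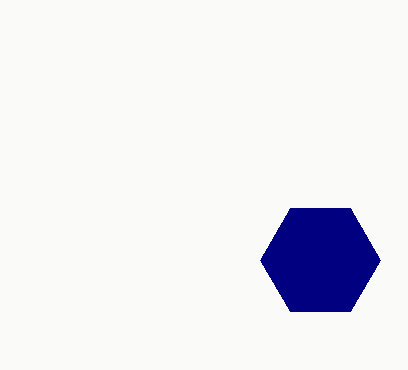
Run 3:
a = 320
b = 260
c = 60
col = 'navy'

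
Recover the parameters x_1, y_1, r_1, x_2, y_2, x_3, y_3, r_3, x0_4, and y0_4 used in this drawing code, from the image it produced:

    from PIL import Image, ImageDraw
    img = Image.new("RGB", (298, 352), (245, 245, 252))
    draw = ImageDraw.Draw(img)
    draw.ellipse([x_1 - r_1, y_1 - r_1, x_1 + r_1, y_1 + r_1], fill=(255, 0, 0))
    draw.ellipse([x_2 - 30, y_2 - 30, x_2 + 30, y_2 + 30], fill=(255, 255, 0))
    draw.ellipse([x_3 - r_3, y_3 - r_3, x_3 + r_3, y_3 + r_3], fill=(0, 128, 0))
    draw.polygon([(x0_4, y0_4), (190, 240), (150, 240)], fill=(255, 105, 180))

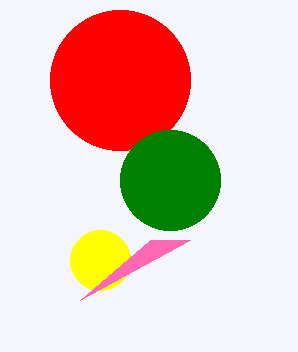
x_1 = 120; y_1 = 80; r_1 = 70; x_2 = 100; y_2 = 260; x_3 = 170; y_3 = 180; r_3 = 50; x0_4 = 80; y0_4 = 300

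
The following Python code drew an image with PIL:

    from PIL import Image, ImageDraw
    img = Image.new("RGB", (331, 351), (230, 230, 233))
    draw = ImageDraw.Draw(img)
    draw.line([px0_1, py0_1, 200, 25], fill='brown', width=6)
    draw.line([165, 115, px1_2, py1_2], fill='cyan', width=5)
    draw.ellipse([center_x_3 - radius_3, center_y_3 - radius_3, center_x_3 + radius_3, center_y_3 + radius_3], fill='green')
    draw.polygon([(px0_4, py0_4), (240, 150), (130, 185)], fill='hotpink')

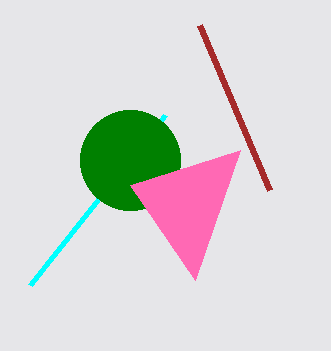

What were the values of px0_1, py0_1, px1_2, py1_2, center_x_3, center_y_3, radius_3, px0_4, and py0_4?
px0_1 = 270
py0_1 = 190
px1_2 = 30
py1_2 = 285
center_x_3 = 130
center_y_3 = 160
radius_3 = 50
px0_4 = 195
py0_4 = 280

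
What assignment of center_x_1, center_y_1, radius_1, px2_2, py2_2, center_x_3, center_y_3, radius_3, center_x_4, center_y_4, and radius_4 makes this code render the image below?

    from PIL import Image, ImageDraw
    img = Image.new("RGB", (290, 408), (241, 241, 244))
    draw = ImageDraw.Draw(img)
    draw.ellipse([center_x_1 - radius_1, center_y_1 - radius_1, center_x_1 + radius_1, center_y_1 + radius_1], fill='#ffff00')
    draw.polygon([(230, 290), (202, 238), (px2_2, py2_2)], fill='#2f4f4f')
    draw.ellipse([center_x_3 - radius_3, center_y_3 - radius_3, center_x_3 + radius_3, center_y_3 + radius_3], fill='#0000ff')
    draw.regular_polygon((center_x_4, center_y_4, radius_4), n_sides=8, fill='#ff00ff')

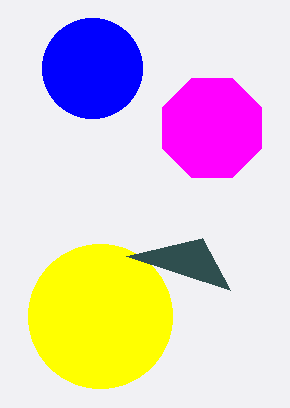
center_x_1 = 100
center_y_1 = 316
radius_1 = 72
px2_2 = 126
py2_2 = 256
center_x_3 = 92
center_y_3 = 68
radius_3 = 50
center_x_4 = 212
center_y_4 = 128
radius_4 = 54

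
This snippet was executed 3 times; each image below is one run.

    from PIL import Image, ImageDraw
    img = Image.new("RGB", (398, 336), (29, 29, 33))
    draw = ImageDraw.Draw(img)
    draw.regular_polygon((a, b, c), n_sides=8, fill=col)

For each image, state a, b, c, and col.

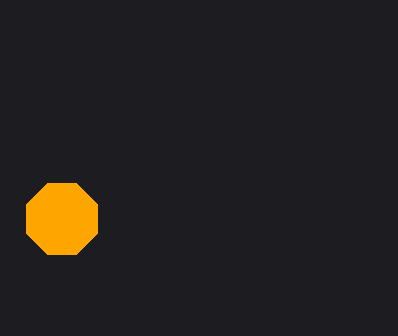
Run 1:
a = 62; b = 219; c = 38; col = 'orange'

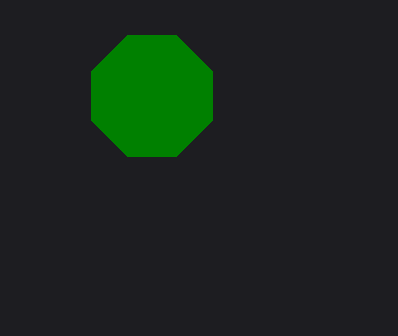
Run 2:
a = 152, b = 96, c = 65, col = 'green'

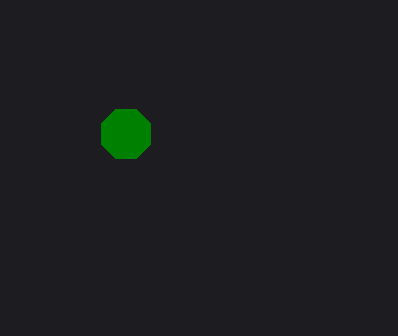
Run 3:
a = 126; b = 134; c = 27; col = 'green'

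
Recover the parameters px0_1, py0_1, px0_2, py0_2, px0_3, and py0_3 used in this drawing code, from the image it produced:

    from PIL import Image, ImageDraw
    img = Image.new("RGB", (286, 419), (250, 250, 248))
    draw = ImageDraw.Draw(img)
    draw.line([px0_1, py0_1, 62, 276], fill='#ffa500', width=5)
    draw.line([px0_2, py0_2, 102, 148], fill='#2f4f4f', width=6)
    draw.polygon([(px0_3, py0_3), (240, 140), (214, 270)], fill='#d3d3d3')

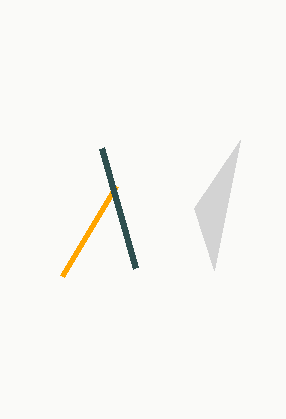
px0_1 = 116, py0_1 = 186, px0_2 = 136, py0_2 = 268, px0_3 = 194, py0_3 = 208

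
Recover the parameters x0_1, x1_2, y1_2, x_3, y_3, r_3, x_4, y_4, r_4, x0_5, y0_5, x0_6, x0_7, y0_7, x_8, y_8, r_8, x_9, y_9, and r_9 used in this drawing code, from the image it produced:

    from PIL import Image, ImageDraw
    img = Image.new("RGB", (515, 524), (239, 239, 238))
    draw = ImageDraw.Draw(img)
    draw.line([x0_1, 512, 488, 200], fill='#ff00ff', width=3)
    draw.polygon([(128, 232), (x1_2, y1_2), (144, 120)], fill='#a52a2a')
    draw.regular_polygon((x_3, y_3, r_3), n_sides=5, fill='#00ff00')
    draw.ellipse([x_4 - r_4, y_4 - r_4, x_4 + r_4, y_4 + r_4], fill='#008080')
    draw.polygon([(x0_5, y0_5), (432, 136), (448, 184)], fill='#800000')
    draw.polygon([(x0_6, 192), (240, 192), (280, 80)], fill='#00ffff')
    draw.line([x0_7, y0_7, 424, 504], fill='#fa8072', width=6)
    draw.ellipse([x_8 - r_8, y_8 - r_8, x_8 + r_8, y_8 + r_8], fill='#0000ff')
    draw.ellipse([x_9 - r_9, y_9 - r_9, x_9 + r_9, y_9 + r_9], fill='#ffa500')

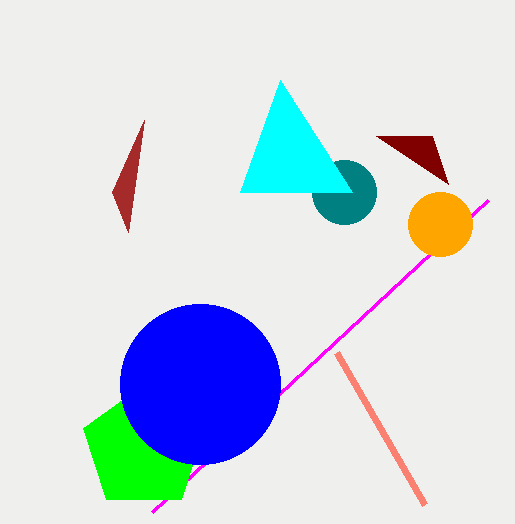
x0_1 = 152, x1_2 = 112, y1_2 = 192, x_3 = 144, y_3 = 448, r_3 = 64, x_4 = 344, y_4 = 192, r_4 = 32, x0_5 = 376, y0_5 = 136, x0_6 = 352, x0_7 = 336, y0_7 = 352, x_8 = 200, y_8 = 384, r_8 = 80, x_9 = 440, y_9 = 224, r_9 = 32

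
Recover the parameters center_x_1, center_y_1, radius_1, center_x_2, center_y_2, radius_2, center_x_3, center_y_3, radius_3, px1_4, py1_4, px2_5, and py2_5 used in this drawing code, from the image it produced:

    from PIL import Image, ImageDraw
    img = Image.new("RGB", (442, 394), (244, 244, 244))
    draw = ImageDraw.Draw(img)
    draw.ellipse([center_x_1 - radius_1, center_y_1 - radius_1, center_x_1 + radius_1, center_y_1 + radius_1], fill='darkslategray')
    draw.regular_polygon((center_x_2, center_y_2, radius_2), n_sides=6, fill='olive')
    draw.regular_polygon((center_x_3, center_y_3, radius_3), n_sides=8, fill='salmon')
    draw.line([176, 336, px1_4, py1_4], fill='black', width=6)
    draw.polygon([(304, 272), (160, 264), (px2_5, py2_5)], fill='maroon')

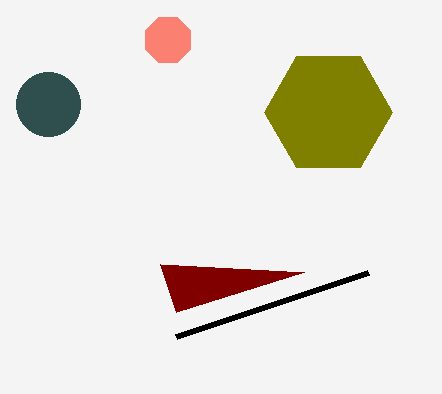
center_x_1 = 48; center_y_1 = 104; radius_1 = 32; center_x_2 = 328; center_y_2 = 112; radius_2 = 64; center_x_3 = 168; center_y_3 = 40; radius_3 = 24; px1_4 = 368; py1_4 = 272; px2_5 = 176; py2_5 = 312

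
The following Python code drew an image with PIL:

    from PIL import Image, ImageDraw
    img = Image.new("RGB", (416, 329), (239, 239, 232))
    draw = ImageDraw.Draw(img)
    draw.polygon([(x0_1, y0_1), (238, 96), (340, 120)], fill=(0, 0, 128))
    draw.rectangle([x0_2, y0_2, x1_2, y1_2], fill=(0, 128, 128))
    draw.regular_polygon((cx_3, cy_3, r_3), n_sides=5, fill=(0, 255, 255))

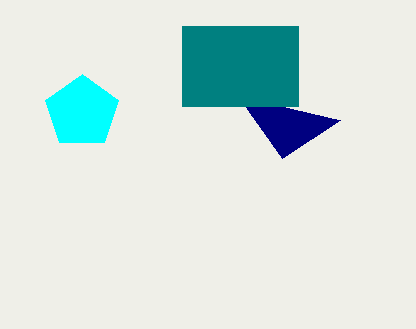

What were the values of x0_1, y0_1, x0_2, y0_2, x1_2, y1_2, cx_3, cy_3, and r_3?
x0_1 = 282; y0_1 = 158; x0_2 = 182; y0_2 = 26; x1_2 = 298; y1_2 = 106; cx_3 = 82; cy_3 = 112; r_3 = 38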